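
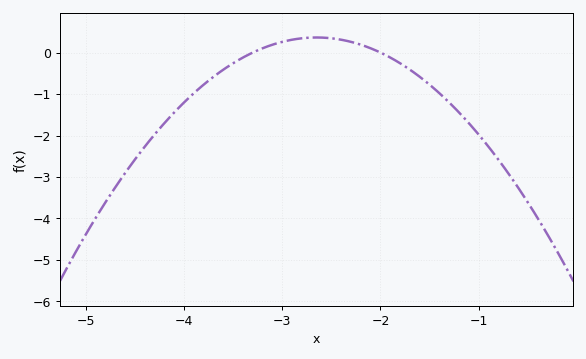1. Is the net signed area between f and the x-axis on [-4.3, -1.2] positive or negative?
negative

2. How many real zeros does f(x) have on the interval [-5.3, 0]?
2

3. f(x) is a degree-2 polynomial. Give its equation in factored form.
y = -0.86(x + 3.3)(x + 2)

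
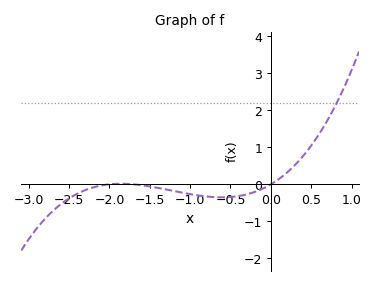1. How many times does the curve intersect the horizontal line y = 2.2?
1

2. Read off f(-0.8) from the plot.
-0.3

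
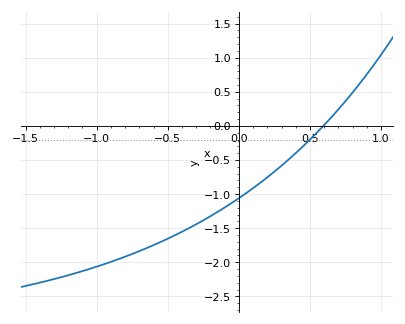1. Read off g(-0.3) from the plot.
-1.45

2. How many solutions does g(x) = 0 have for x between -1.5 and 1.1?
1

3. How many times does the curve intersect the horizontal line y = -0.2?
1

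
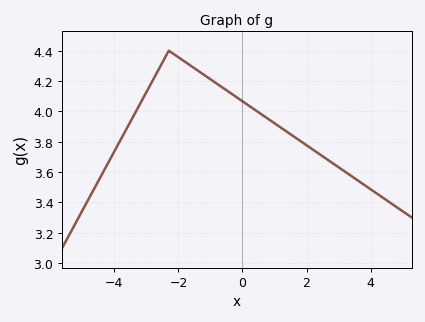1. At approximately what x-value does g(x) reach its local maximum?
-2.3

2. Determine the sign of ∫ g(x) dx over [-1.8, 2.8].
positive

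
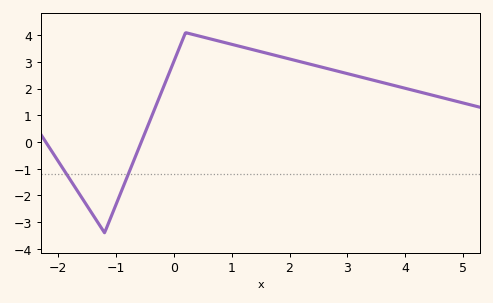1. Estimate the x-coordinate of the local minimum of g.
-1.2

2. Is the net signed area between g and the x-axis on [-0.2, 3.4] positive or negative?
positive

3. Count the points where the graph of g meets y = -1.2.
2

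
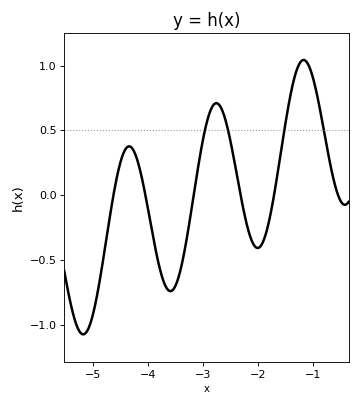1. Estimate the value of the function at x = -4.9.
-0.715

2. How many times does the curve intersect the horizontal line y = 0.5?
4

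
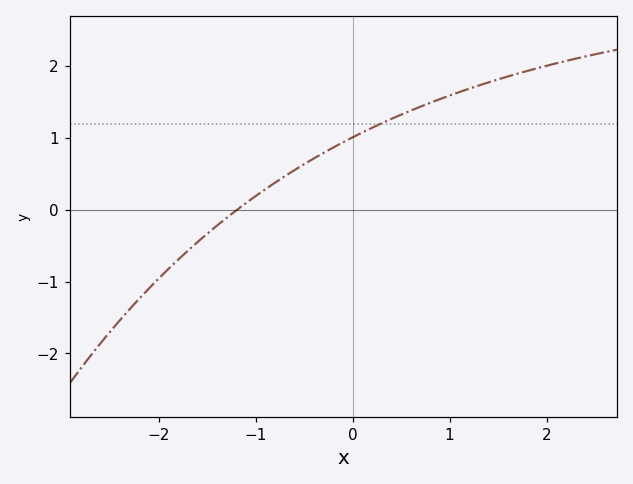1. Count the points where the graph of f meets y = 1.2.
1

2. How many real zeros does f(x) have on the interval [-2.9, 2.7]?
1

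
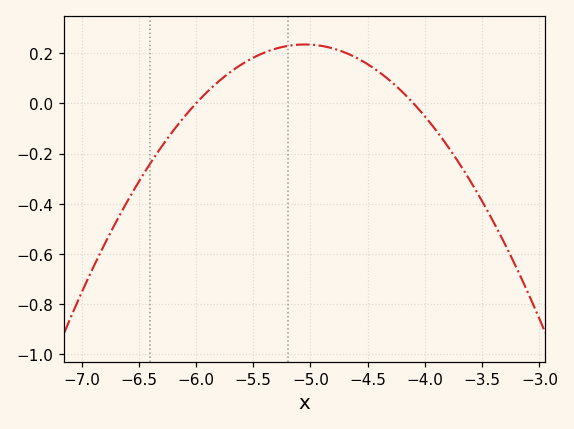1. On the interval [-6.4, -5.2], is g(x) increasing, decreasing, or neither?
increasing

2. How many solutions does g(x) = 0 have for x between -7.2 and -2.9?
2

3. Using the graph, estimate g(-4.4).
0.12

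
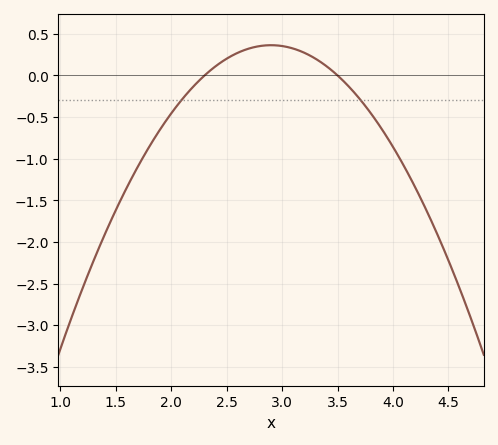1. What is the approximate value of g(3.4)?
0.111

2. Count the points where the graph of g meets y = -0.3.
2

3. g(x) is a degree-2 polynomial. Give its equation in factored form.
y = -1.01(x - 2.3)(x - 3.5)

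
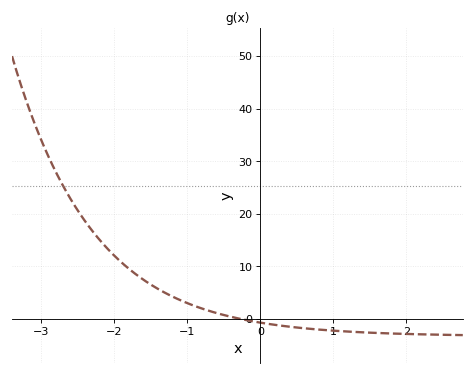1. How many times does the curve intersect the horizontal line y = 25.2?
1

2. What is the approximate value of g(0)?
-1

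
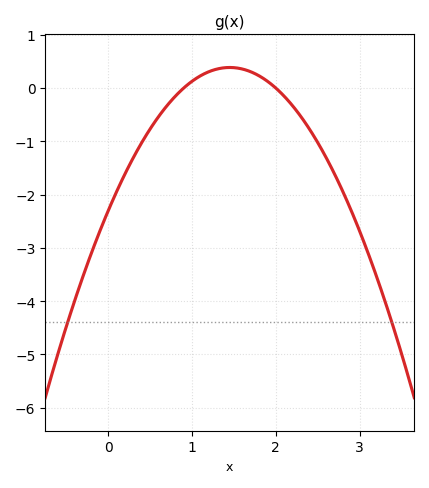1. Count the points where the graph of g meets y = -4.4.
2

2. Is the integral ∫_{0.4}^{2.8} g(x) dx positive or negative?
negative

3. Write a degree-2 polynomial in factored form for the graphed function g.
y = -1.28(x - 0.9)(x - 2)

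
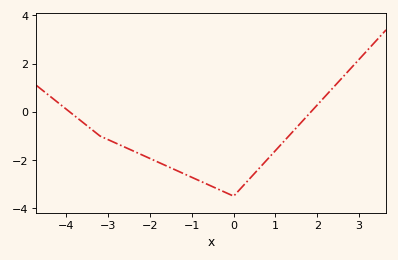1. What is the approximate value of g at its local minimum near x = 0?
-3.5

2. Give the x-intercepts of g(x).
-4, 1.8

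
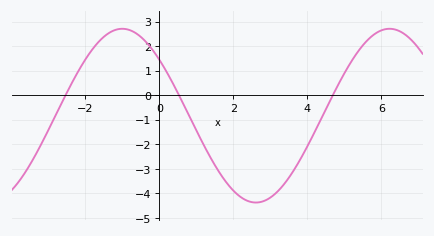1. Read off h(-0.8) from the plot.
2.7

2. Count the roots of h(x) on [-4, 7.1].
3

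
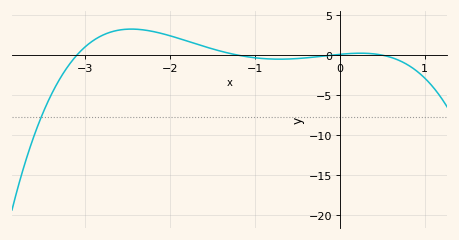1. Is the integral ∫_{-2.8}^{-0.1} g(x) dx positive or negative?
positive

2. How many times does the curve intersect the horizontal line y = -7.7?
1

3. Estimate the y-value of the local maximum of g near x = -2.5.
3.5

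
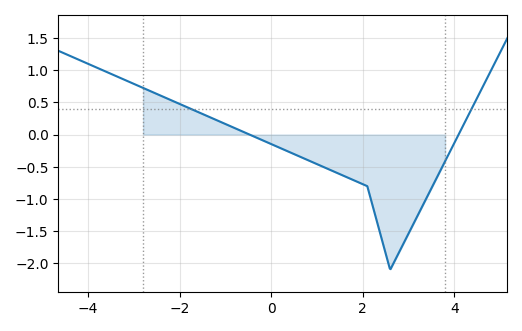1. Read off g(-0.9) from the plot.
0.15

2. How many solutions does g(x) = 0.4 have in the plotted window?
2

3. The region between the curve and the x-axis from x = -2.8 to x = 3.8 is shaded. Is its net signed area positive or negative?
negative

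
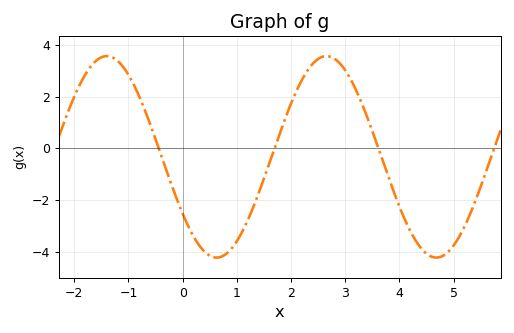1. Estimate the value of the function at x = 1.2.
-2.8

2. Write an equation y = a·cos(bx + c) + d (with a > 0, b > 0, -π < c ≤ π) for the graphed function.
y = 3.89cos(1.6x + 2.2) - 0.33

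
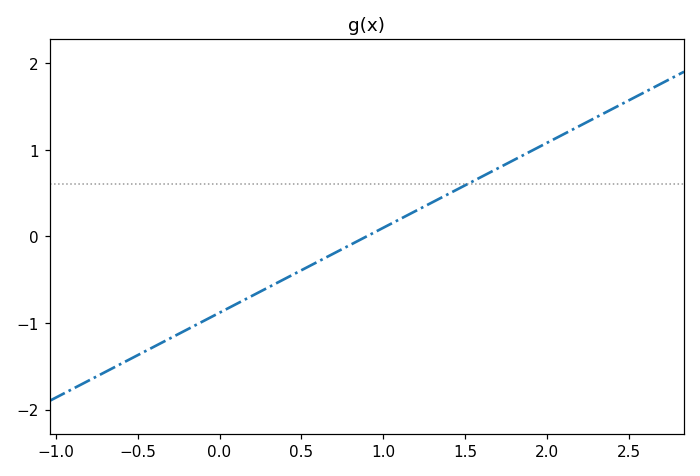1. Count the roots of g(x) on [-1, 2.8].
1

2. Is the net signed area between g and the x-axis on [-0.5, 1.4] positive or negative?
negative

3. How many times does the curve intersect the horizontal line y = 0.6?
1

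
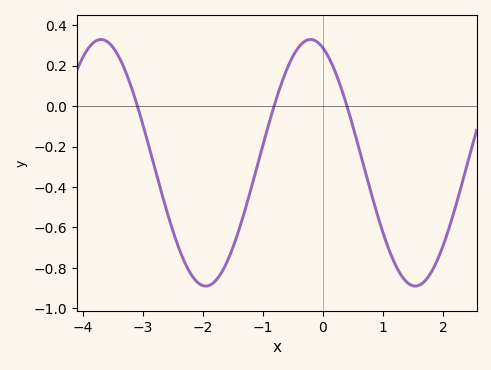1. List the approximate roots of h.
-3.1, -0.8, 0.4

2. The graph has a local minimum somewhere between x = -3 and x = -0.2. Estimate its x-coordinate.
-1.9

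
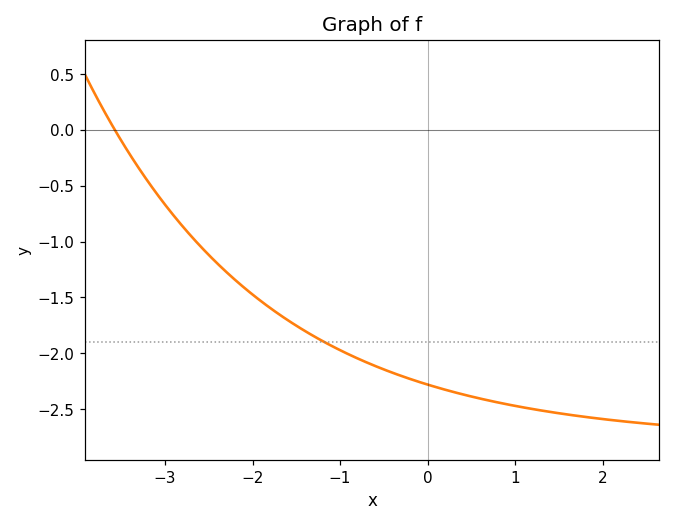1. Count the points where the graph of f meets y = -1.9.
1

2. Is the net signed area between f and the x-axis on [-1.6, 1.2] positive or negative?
negative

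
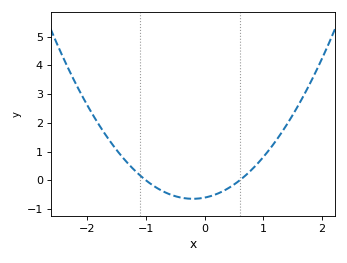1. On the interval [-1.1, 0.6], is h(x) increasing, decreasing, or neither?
neither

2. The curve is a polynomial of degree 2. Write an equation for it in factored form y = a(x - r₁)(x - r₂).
y = 1.01(x + 1)(x - 0.6)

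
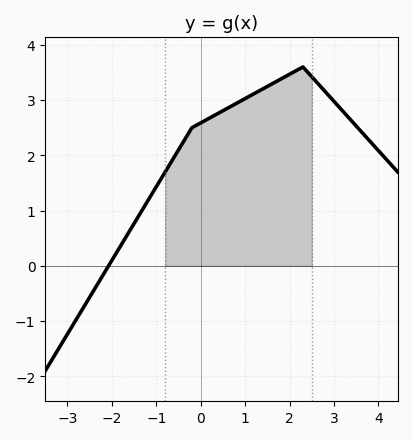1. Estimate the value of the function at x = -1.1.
1.3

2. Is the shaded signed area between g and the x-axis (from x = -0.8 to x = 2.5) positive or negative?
positive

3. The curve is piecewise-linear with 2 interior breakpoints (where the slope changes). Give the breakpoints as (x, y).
(-0.2, 2.5); (2.3, 3.6)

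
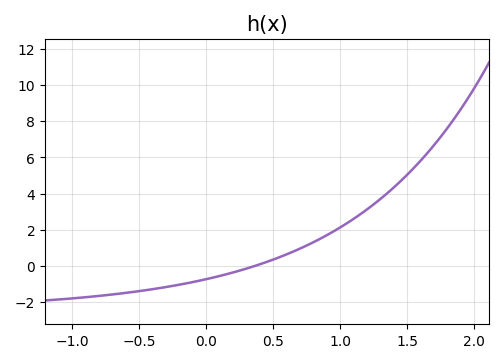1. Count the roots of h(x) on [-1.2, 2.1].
1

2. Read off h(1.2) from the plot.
3.2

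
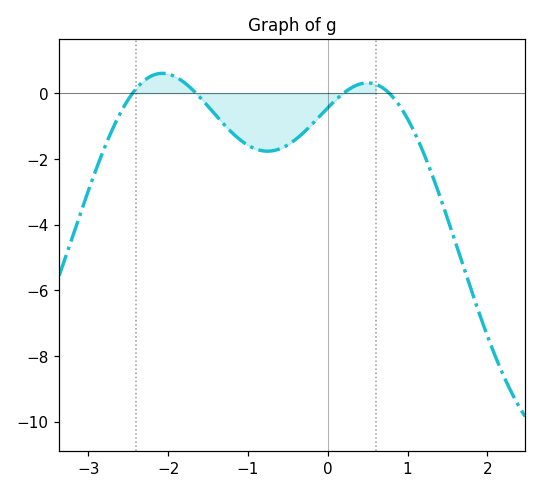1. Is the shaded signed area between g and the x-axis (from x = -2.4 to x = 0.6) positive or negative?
negative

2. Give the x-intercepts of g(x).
-2.4, -1.7, 0.2, 0.8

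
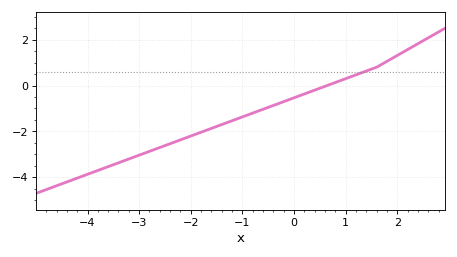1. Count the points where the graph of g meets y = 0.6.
1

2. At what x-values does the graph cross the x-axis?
0.6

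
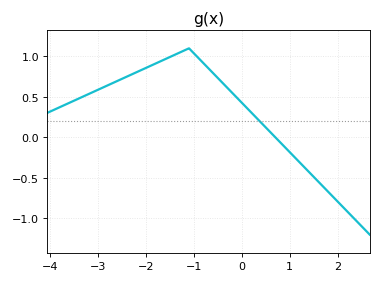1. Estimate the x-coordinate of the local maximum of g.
-1.1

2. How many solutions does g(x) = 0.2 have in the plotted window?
1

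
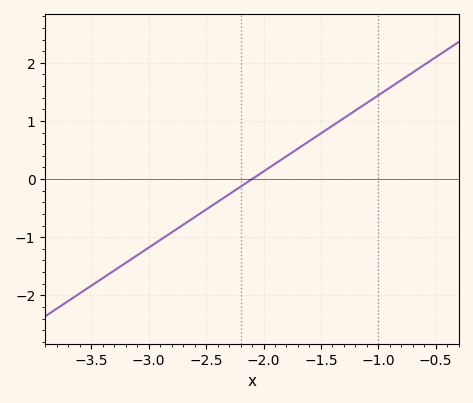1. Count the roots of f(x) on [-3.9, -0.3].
1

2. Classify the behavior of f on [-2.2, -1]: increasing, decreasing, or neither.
increasing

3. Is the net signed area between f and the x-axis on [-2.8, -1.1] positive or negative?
positive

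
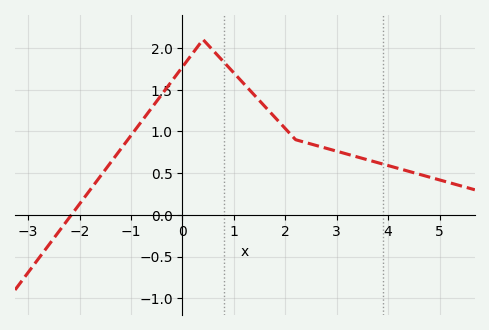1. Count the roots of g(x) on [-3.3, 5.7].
1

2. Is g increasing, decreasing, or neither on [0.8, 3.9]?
decreasing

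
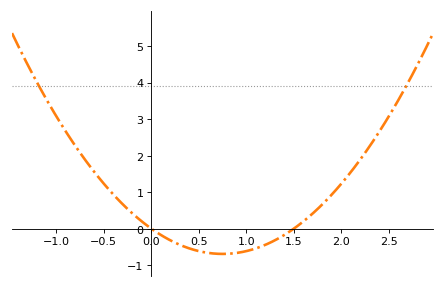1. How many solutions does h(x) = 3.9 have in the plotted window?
2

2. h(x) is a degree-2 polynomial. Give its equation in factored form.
y = 1.23(x - 0)(x - 1.5)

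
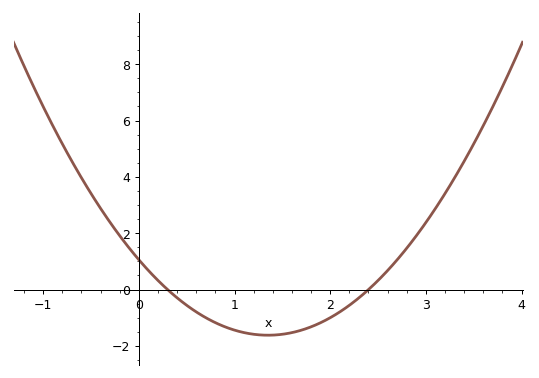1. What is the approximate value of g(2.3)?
-0.294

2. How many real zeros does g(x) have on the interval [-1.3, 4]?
2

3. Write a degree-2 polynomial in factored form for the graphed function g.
y = 1.47(x - 0.3)(x - 2.4)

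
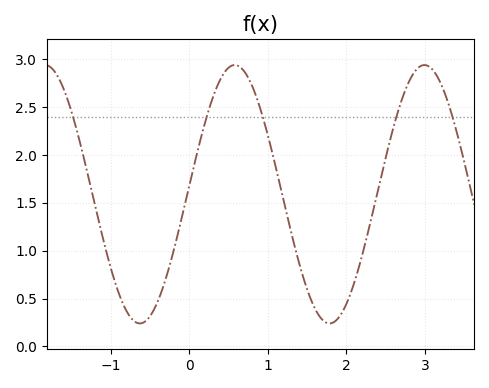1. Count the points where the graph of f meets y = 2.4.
5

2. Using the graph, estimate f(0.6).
2.94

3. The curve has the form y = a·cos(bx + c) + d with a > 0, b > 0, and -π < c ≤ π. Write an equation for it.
y = 1.35cos(2.6x - 1.5) + 1.59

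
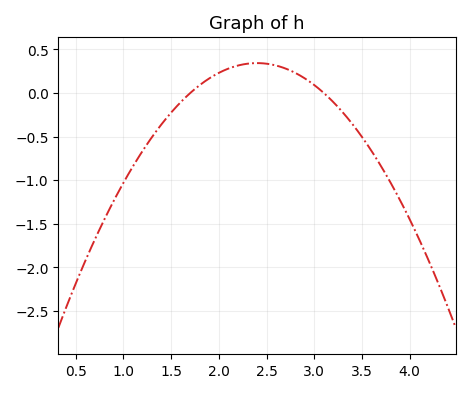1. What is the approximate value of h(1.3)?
-0.504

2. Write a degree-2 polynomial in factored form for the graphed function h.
y = -0.7(x - 1.7)(x - 3.1)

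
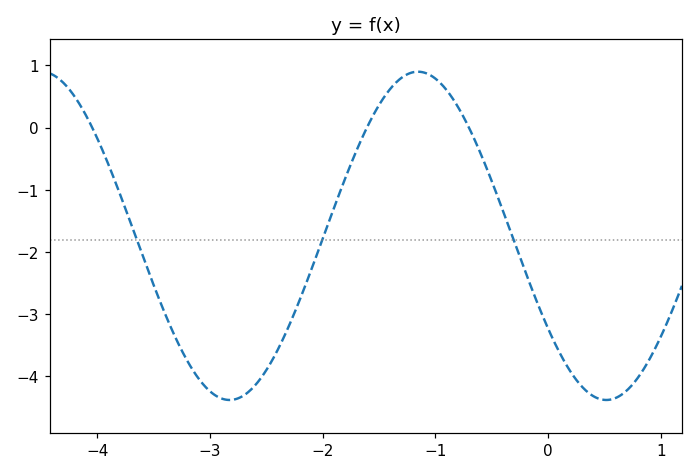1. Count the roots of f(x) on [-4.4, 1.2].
3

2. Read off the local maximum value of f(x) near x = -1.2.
0.9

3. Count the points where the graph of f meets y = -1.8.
3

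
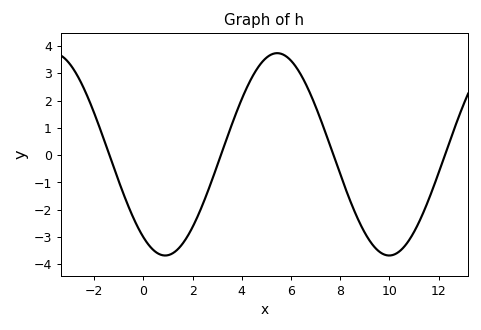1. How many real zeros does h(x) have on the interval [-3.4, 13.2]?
4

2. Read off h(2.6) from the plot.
-1.37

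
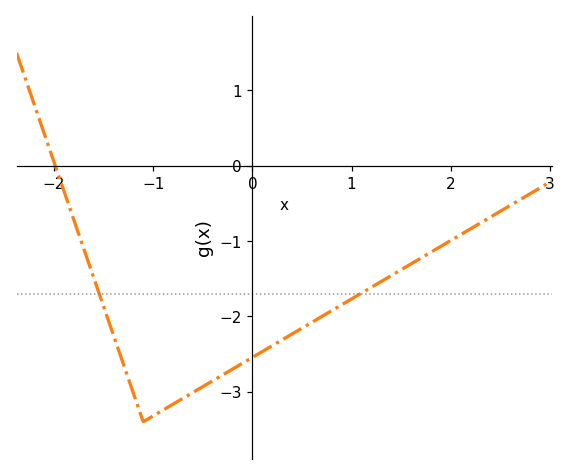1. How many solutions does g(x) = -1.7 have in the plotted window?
2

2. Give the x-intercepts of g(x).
-2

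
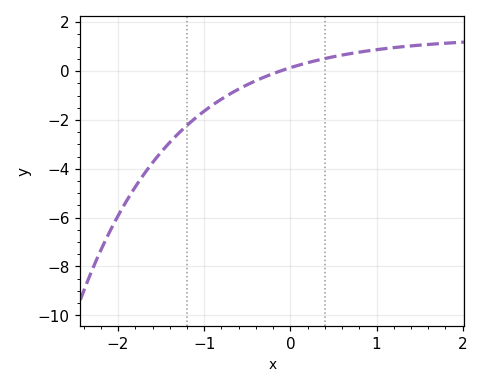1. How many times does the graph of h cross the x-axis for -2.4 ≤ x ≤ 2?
1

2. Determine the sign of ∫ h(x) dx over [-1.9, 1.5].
negative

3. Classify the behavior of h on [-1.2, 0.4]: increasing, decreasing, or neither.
increasing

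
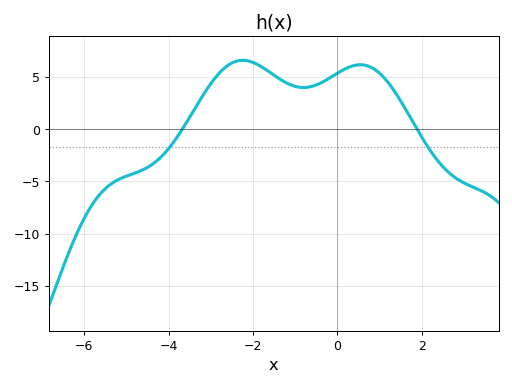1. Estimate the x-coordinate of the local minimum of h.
-0.8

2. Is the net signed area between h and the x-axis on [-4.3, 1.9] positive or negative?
positive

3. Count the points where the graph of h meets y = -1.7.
2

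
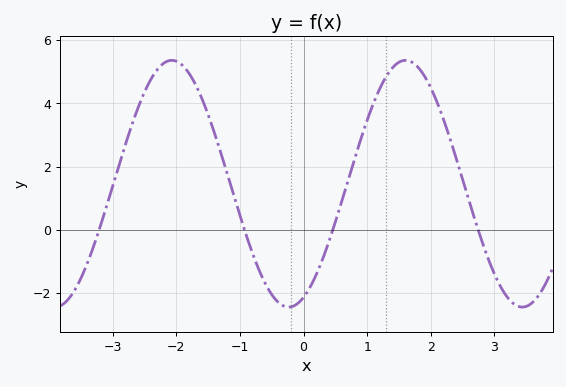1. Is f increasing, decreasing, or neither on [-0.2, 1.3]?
increasing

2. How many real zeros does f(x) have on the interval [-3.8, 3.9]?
4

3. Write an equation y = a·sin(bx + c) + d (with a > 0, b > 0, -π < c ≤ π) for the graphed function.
y = 3.9sin(1.7x - 1.2) + 1.46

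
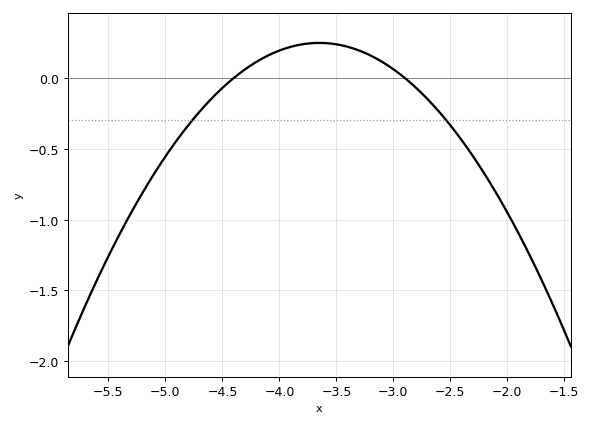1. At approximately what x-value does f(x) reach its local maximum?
-3.65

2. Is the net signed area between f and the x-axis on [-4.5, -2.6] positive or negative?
positive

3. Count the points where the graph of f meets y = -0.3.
2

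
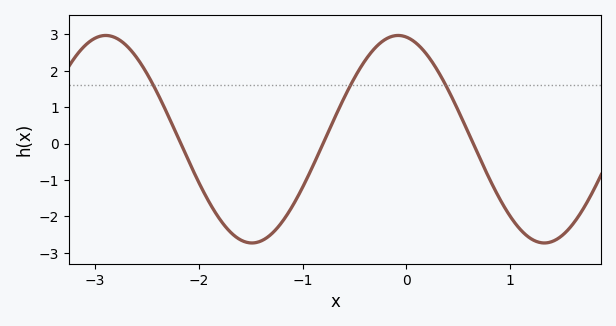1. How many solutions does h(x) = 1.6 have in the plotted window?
3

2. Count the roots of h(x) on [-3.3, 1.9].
3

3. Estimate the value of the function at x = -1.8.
-2.1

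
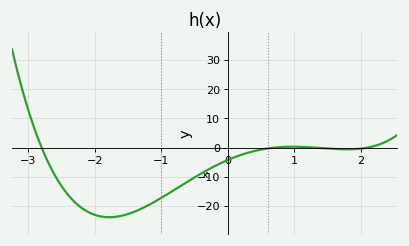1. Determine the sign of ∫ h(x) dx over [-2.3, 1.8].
negative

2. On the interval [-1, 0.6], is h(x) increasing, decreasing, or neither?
increasing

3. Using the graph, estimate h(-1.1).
-19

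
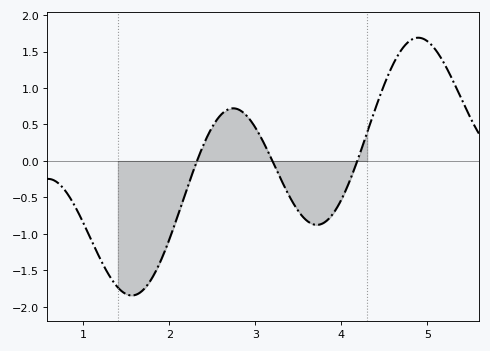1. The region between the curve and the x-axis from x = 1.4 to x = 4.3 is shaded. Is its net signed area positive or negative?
negative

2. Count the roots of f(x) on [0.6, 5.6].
3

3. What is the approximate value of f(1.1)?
-1.1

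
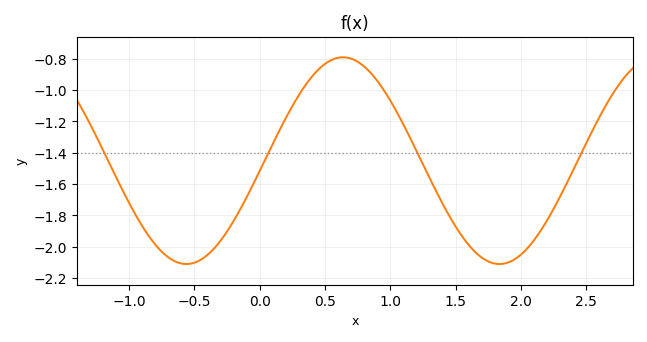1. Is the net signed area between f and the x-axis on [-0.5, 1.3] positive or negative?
negative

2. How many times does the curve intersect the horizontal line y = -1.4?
4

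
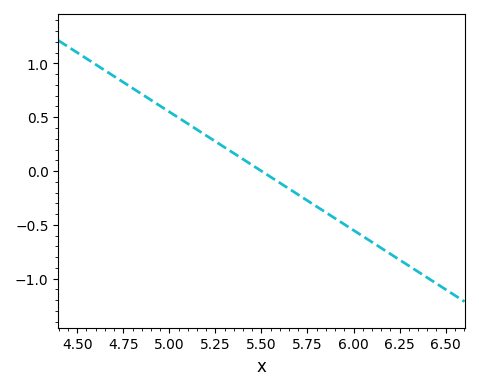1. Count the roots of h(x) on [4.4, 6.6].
1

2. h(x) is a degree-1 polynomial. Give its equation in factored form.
y = -1.1(x - 5.5)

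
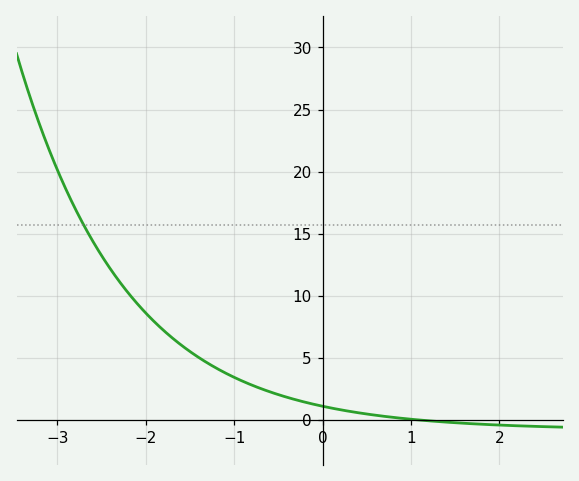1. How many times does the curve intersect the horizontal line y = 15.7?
1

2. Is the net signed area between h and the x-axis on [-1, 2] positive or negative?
positive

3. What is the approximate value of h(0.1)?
1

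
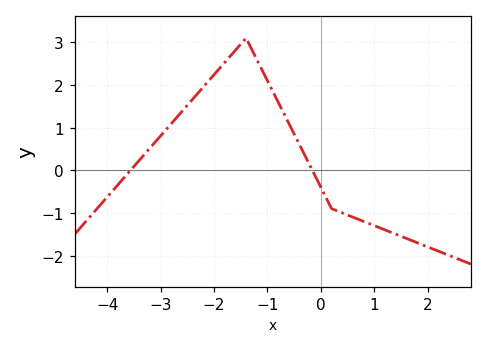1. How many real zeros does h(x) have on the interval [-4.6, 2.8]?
2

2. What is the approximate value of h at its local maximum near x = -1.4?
3.1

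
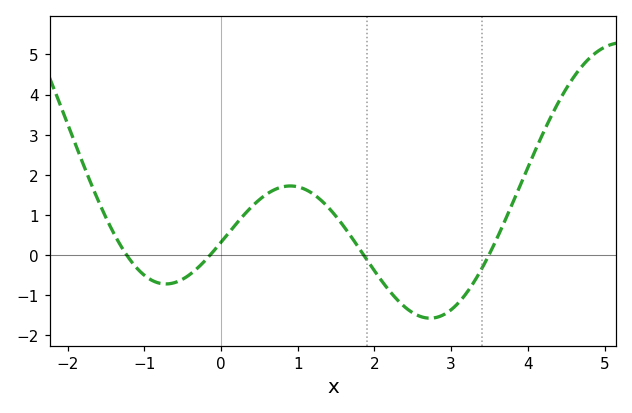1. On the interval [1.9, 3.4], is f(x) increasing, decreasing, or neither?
neither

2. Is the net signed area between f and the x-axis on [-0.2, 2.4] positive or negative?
positive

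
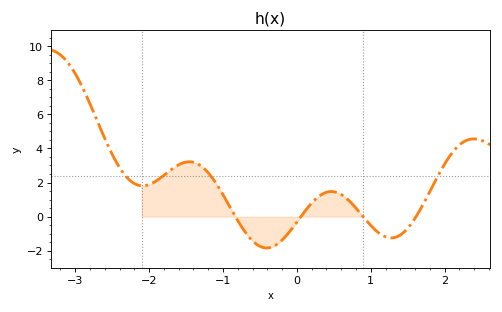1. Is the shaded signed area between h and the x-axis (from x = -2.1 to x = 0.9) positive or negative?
positive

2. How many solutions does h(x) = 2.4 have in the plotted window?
4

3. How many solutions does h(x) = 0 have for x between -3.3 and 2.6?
4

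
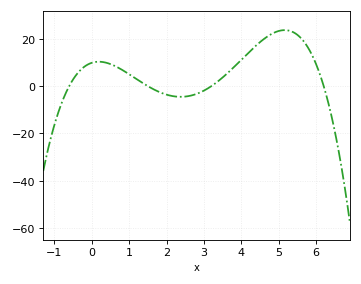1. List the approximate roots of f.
-0.6, 1.5, 3.2, 6.2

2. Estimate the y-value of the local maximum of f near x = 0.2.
10.3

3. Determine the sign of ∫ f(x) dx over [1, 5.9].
positive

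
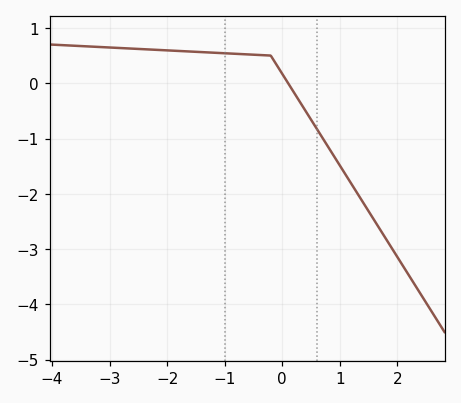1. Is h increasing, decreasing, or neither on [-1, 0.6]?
decreasing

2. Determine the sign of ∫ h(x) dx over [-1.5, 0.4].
positive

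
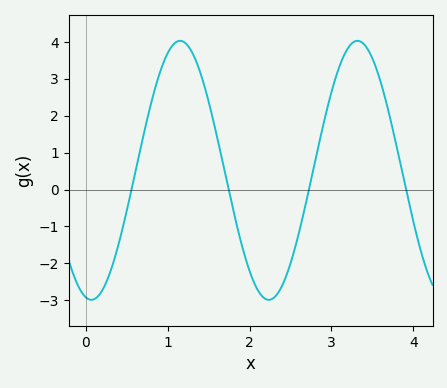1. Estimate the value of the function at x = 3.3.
4.02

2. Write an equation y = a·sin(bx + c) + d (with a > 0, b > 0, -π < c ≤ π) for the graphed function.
y = 3.51sin(2.9x - 1.77) + 0.52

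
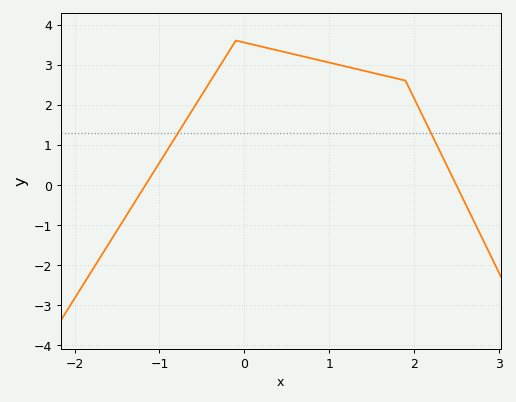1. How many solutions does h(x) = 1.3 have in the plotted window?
2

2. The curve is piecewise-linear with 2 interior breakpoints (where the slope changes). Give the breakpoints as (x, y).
(-0.1, 3.6); (1.9, 2.6)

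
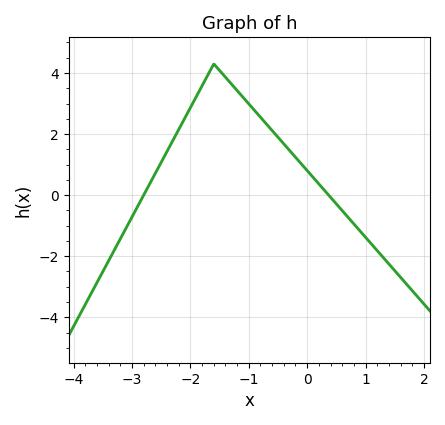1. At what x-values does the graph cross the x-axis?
-2.8, 0.369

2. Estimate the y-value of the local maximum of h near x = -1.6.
4.3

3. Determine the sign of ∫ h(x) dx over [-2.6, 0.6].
positive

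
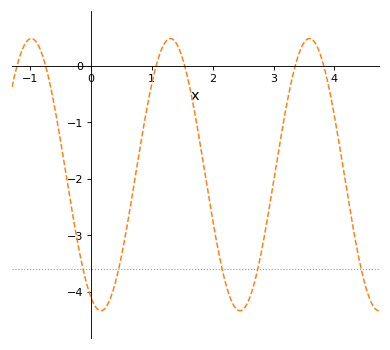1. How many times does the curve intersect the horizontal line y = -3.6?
5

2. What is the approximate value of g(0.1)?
-4.3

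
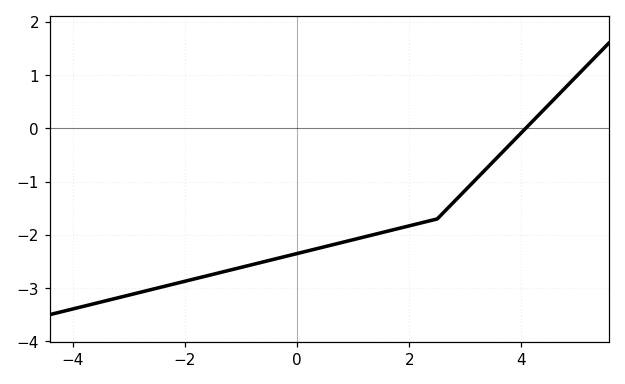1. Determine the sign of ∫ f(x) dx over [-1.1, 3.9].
negative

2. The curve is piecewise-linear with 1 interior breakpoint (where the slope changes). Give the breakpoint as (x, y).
(2.5, -1.7)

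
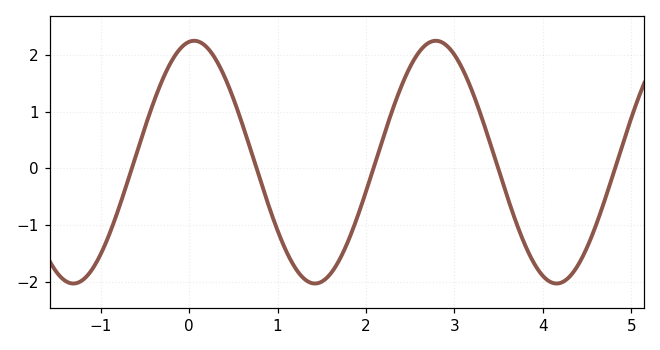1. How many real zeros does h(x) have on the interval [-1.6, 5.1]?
5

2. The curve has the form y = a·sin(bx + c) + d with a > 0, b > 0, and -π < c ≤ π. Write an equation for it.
y = 2.14sin(2.3x + 1.4) + 0.11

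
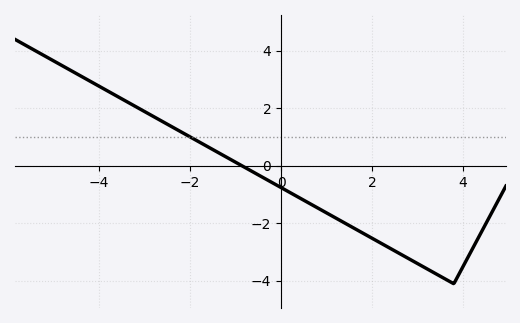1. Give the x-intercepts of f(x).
-0.855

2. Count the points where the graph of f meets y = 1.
1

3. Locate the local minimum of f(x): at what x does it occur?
3.8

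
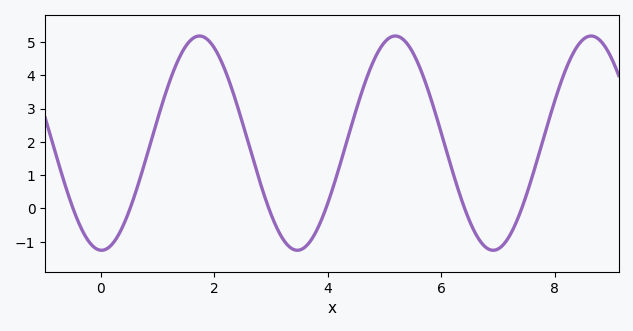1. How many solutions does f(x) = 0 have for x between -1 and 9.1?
6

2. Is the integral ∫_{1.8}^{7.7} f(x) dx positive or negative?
positive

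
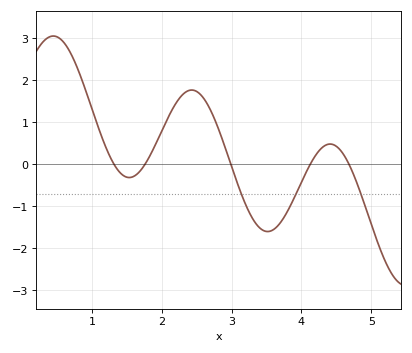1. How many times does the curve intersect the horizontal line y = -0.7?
3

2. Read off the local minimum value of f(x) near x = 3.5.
-1.61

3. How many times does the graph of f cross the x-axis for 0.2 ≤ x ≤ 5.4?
5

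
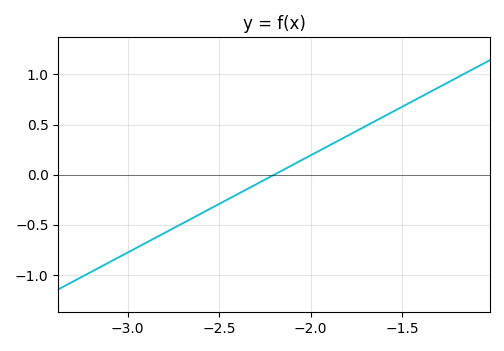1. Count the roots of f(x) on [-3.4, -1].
1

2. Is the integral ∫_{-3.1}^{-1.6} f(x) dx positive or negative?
negative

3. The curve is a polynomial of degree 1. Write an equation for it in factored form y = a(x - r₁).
y = 0.97(x + 2.2)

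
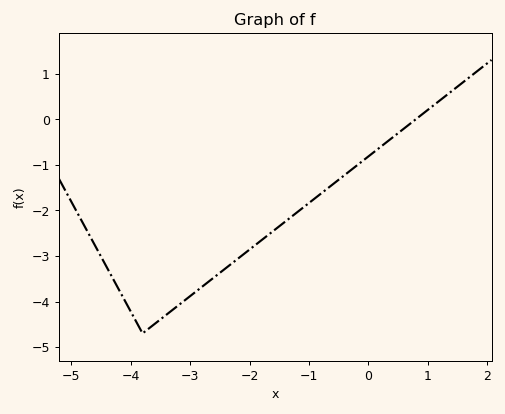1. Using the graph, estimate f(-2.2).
-3.1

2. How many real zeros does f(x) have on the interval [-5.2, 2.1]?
1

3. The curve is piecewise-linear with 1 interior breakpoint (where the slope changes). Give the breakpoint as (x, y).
(-3.8, -4.7)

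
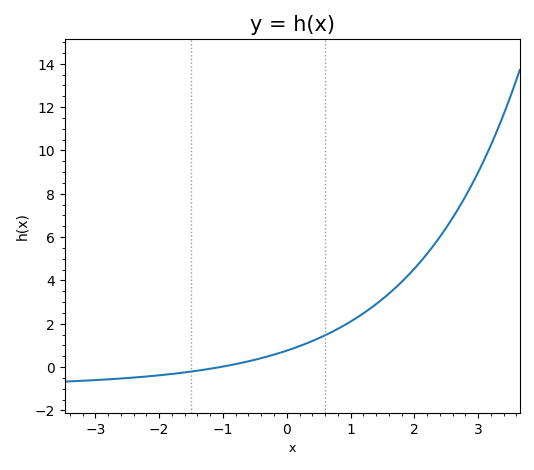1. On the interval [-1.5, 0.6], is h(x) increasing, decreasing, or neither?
increasing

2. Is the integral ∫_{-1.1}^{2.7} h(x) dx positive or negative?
positive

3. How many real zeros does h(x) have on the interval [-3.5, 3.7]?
1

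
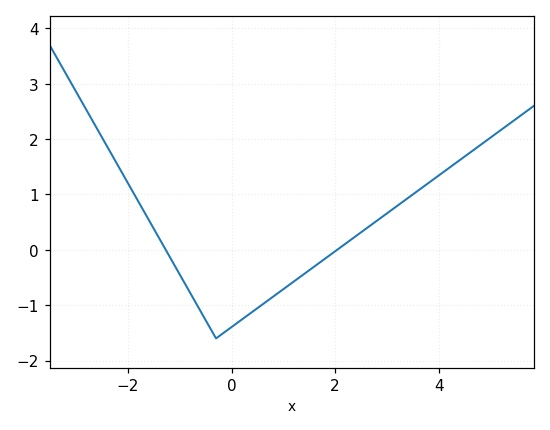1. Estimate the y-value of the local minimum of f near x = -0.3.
-1.6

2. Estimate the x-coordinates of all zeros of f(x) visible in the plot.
-1.27, 2.04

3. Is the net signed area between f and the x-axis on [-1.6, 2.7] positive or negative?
negative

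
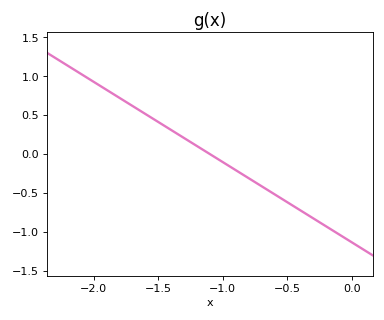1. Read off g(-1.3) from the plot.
0.2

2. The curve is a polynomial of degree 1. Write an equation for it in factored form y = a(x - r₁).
y = -1.03(x + 1.1)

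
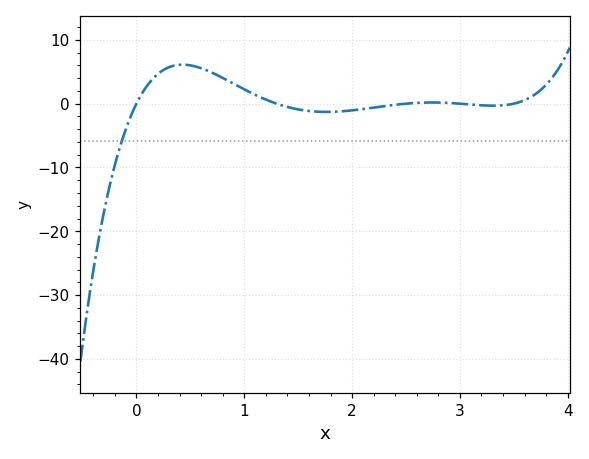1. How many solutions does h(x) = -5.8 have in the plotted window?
1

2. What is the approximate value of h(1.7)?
-1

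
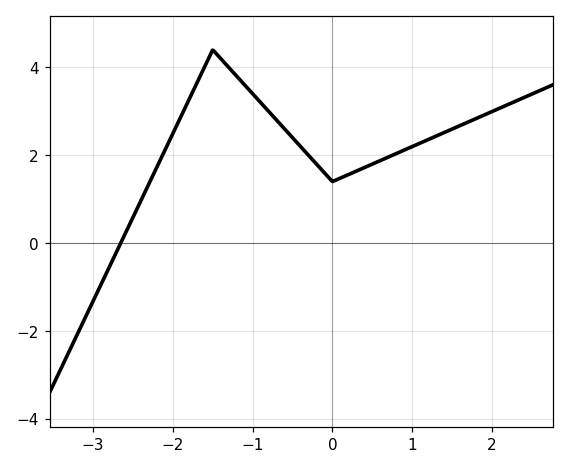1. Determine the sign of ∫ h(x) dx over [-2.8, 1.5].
positive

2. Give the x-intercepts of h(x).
-2.7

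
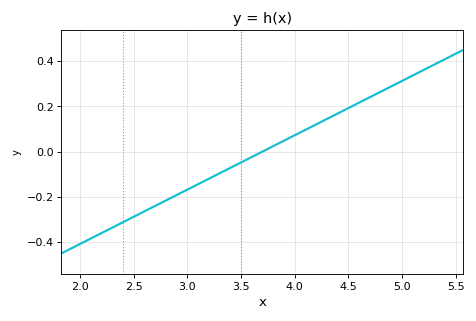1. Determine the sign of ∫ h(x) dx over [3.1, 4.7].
positive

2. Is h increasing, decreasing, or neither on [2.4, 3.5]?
increasing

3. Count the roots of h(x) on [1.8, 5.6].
1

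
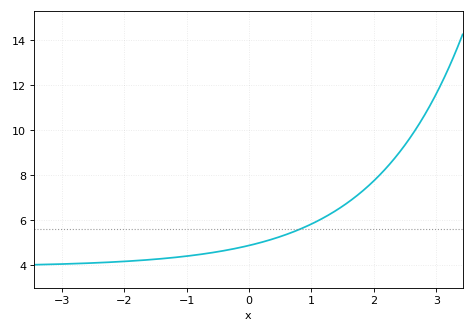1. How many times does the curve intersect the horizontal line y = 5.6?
1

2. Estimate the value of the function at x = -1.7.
4.2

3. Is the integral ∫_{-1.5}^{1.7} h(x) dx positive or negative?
positive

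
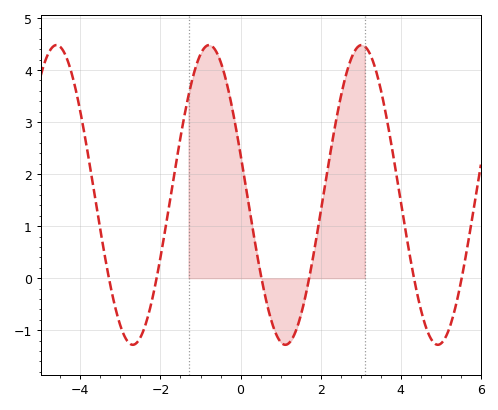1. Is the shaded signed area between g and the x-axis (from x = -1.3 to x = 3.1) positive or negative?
positive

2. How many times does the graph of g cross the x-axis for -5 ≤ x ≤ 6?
6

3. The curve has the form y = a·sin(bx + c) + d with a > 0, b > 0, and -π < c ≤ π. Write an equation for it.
y = 2.88sin(1.65x + 2.87) + 1.6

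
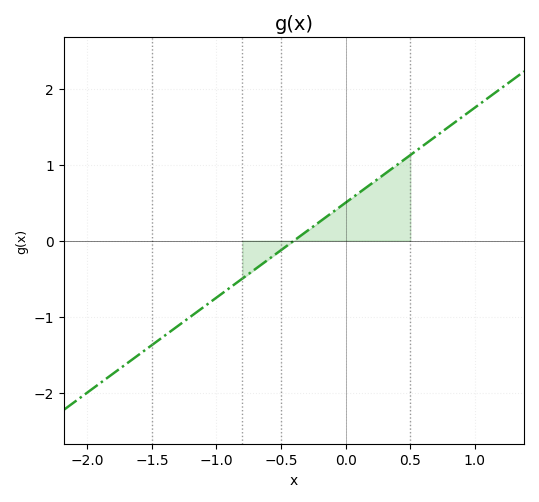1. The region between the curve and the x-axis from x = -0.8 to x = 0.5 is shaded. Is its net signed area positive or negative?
positive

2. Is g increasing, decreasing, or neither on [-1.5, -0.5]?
increasing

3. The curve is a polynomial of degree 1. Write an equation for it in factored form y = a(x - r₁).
y = 1.25(x + 0.4)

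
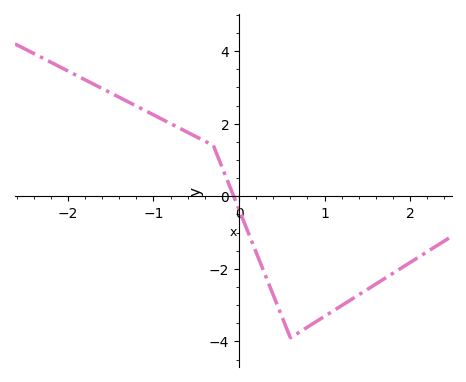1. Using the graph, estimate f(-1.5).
2.8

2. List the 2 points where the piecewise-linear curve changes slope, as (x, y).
(-0.3, 1.4); (0.6, -3.9)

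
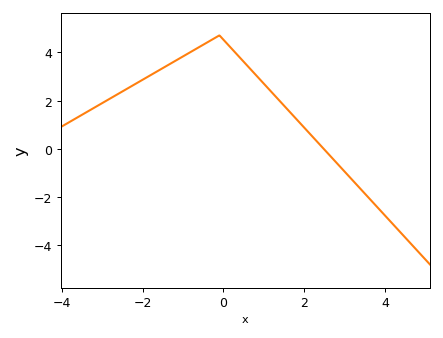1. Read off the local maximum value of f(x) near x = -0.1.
4.7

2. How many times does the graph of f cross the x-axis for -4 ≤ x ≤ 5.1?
1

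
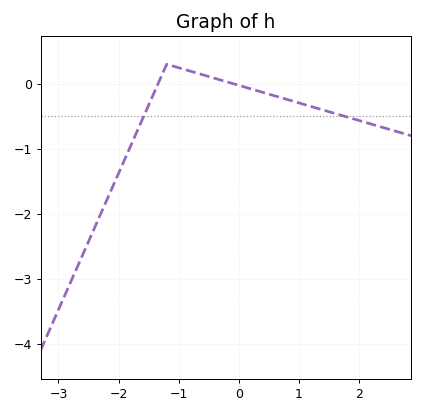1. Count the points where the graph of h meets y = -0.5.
2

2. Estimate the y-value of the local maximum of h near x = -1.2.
0.3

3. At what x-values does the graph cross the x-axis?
-1.34, -0.092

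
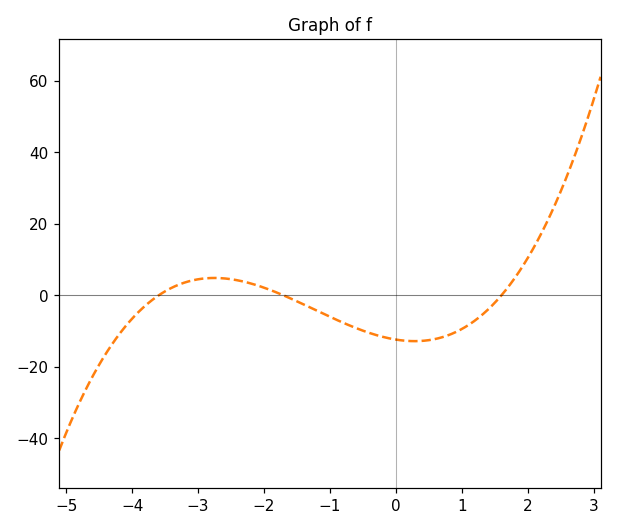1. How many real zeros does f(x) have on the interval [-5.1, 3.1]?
3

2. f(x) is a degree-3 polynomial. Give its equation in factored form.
y = 1.26(x + 3.6)(x + 1.7)(x - 1.6)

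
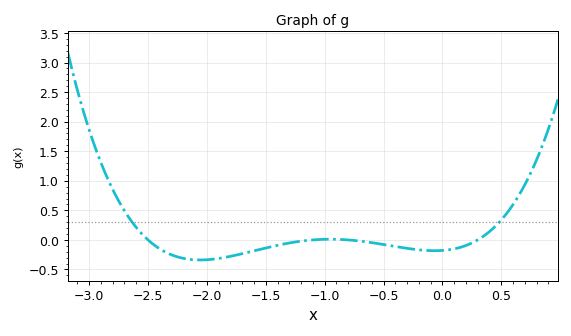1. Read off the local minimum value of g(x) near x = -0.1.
-0.2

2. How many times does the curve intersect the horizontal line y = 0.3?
2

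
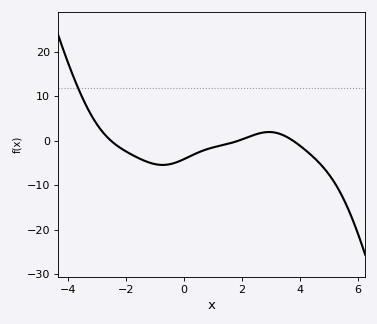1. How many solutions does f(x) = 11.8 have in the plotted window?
1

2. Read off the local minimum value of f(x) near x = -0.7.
-5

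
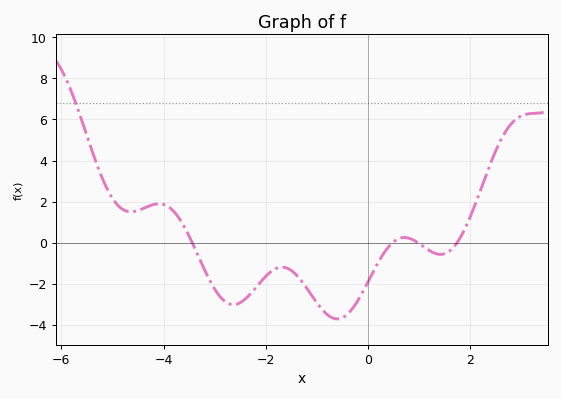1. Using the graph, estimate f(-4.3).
1.8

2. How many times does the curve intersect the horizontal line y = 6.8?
1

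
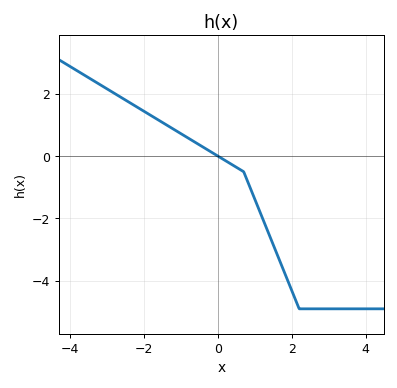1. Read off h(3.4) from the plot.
-4.9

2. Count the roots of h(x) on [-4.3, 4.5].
1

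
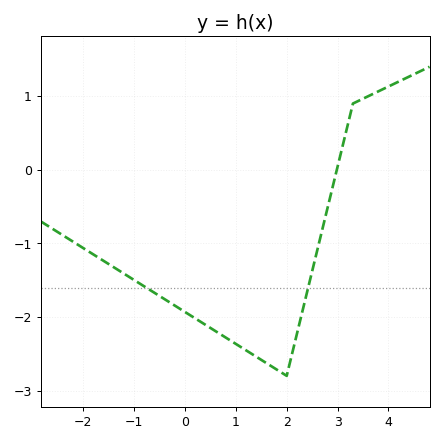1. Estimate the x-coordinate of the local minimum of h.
2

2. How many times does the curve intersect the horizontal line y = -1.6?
2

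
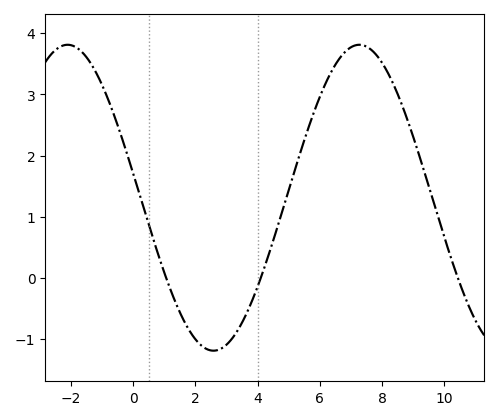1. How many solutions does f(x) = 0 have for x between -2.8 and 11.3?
3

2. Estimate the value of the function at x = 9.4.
1.67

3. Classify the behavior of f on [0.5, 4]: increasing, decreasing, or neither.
neither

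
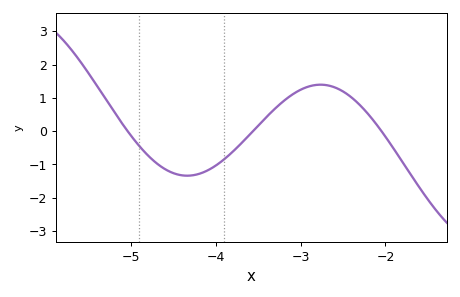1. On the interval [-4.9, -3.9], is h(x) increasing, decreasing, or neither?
neither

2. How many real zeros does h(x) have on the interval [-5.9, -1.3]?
3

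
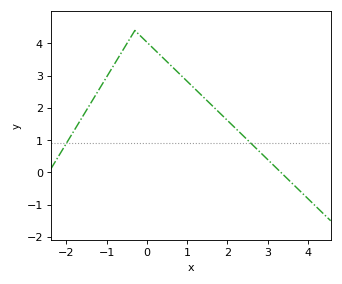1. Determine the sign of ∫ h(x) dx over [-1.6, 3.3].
positive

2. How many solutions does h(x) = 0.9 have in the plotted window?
2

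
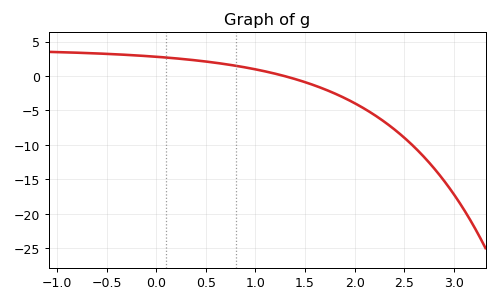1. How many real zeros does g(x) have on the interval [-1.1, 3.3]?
1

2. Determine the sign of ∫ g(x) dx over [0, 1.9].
positive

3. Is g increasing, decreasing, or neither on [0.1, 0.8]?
decreasing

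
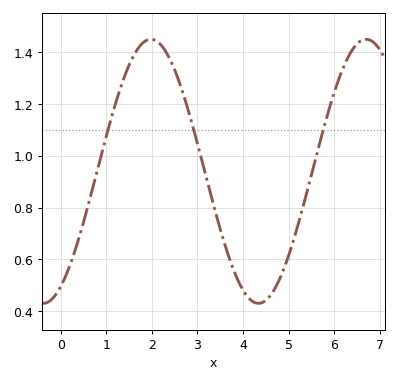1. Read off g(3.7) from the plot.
0.6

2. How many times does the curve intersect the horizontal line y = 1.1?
3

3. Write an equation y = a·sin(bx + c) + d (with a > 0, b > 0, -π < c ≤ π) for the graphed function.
y = 0.51sin(1.3x - 1.1) + 0.94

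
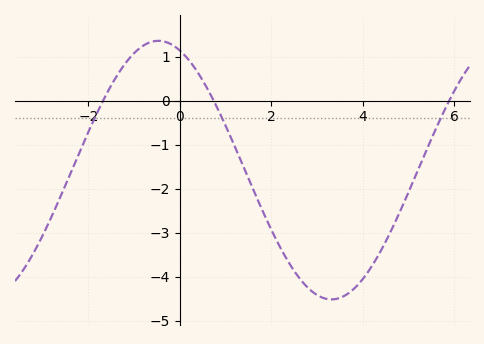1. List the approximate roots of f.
-1.6, 0.8, 5.8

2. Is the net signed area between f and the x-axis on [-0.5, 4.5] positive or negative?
negative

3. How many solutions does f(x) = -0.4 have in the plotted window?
3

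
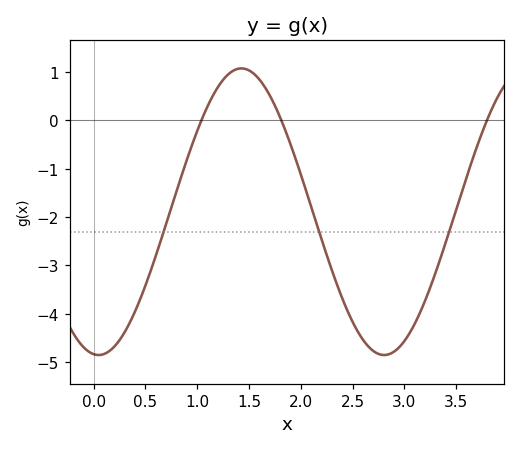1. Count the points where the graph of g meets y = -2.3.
3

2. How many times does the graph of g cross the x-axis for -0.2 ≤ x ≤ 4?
3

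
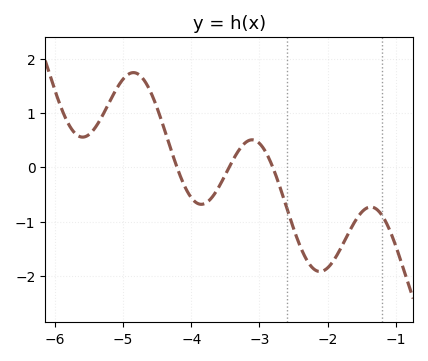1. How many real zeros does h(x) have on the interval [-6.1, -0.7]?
3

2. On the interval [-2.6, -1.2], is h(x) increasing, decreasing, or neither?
neither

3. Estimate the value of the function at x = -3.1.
0.508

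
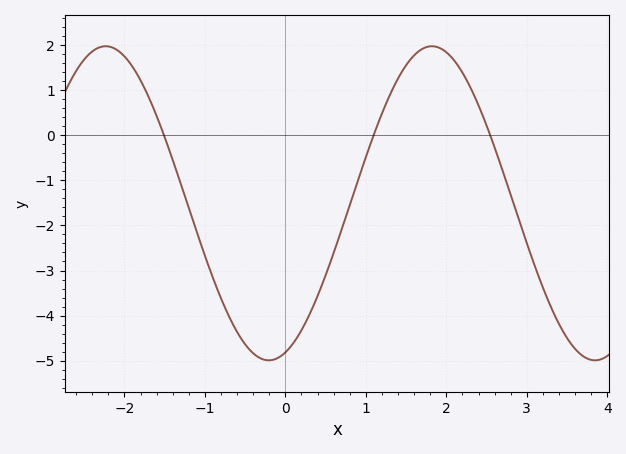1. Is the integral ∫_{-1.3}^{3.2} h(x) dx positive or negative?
negative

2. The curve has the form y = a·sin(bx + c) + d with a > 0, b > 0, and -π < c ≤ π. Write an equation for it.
y = 3.48sin(1.6x - 1.3) - 1.51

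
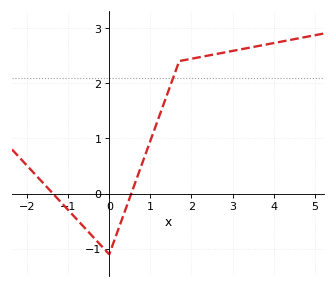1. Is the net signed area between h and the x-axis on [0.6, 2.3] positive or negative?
positive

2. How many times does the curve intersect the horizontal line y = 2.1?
1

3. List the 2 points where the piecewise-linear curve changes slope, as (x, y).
(0, -1.1); (1.7, 2.4)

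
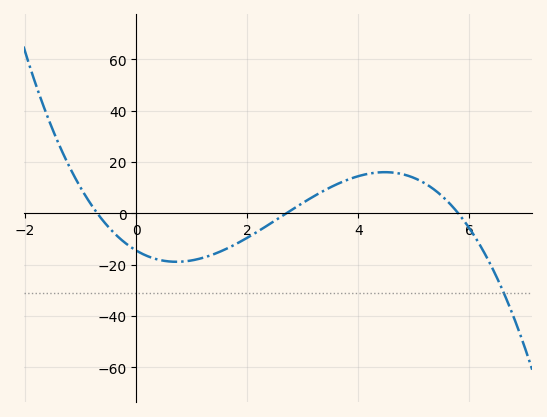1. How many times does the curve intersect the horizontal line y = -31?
1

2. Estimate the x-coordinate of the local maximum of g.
4.48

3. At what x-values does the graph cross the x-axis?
-0.7, 2.7, 5.8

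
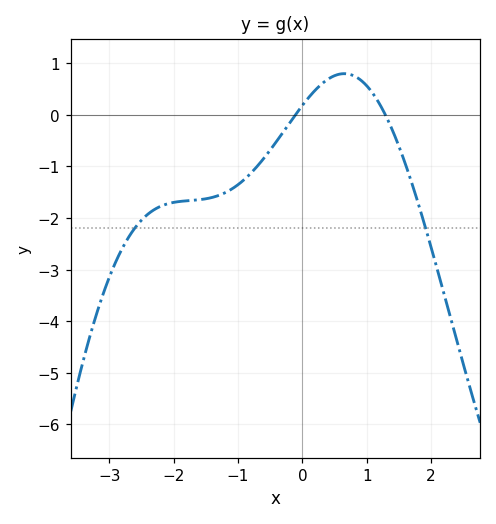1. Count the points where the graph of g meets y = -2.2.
2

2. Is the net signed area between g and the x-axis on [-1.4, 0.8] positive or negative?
negative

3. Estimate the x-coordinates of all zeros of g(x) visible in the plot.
-0.111, 1.29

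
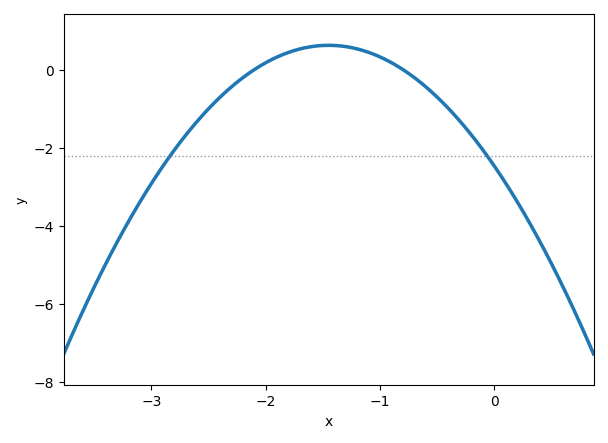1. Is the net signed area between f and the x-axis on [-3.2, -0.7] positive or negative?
negative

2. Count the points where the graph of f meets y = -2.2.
2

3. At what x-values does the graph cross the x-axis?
-2.1, -0.8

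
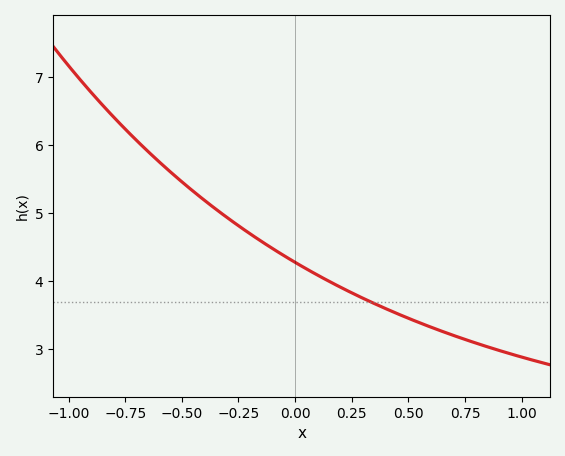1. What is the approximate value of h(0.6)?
3.3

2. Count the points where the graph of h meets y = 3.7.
1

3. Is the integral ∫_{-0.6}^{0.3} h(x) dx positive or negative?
positive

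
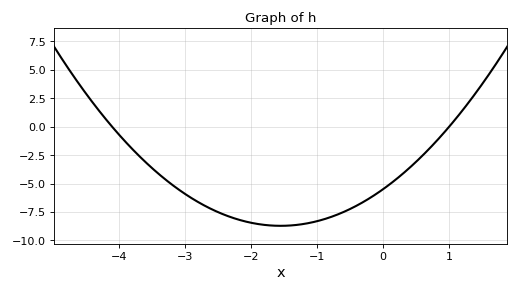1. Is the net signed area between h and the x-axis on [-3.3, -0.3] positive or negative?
negative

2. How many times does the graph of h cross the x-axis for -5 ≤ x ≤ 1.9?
2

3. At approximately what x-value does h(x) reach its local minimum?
-1.55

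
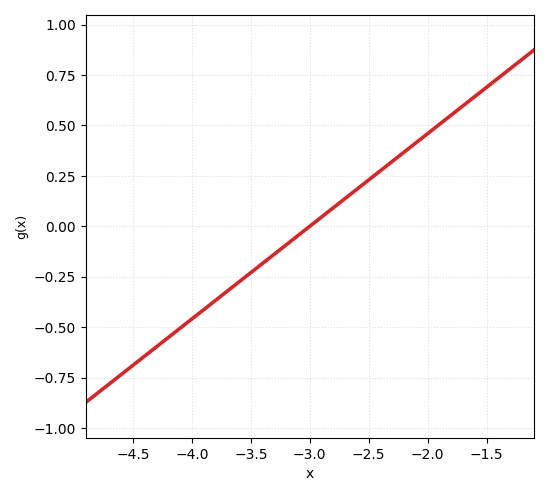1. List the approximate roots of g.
-3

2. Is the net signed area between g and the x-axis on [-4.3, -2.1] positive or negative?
negative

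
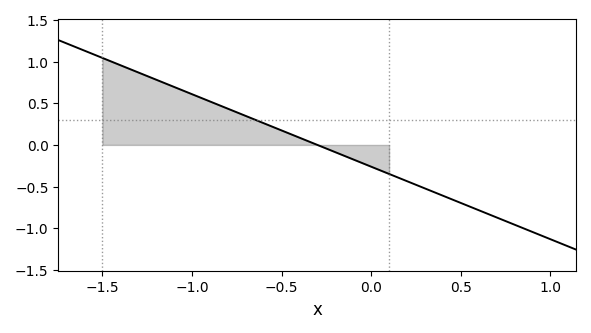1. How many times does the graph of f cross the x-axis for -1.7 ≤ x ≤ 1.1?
1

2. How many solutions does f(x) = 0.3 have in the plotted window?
1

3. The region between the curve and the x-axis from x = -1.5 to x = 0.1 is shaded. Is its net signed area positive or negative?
positive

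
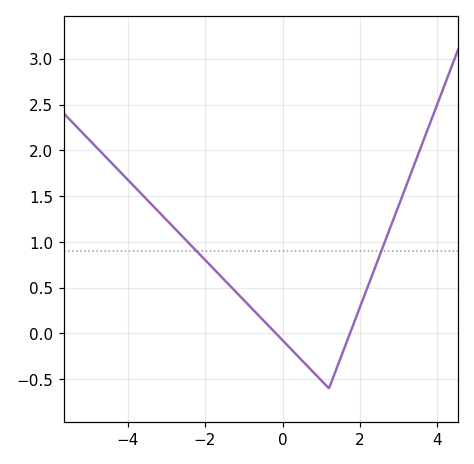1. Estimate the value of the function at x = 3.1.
1.5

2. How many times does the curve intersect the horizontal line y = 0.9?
2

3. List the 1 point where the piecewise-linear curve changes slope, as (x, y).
(1.2, -0.6)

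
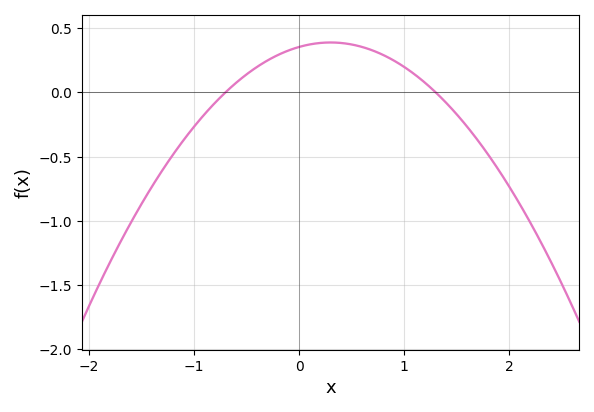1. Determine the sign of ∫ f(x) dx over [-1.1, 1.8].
positive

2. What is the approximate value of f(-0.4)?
0.199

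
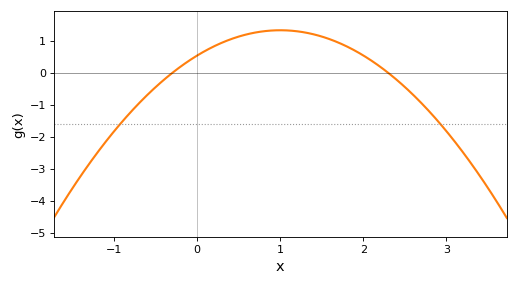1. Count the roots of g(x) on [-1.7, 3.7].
2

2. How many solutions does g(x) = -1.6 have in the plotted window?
2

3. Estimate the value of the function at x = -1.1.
-2.1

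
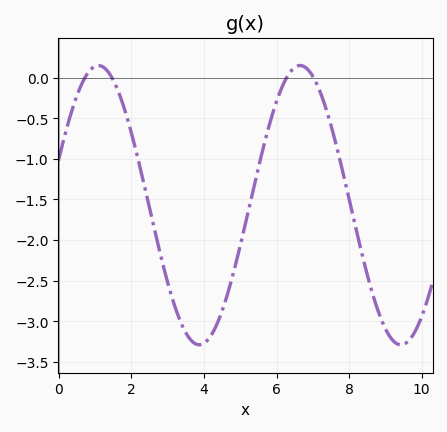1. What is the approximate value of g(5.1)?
-1.9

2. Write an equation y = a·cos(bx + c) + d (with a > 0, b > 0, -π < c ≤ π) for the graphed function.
y = 1.72cos(1.1x - 1.2) - 1.57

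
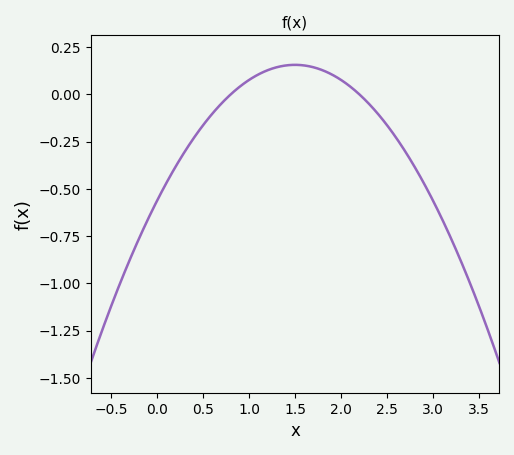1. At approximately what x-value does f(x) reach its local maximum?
1.5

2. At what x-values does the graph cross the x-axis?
0.8, 2.2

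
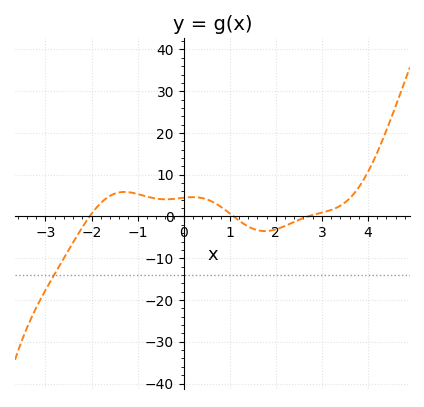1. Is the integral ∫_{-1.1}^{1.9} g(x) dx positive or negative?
positive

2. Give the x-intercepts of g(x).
-2, 1, 2.6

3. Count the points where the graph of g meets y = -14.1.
1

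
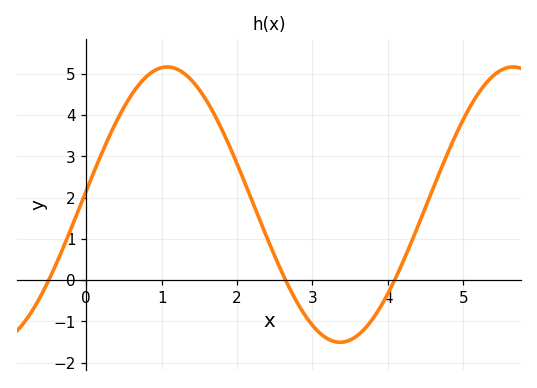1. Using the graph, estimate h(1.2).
5.1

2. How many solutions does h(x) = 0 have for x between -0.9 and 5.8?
3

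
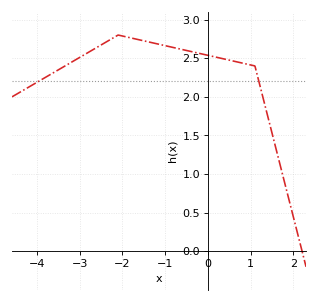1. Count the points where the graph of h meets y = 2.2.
2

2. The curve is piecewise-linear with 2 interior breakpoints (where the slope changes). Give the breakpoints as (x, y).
(-2.1, 2.8); (1.1, 2.4)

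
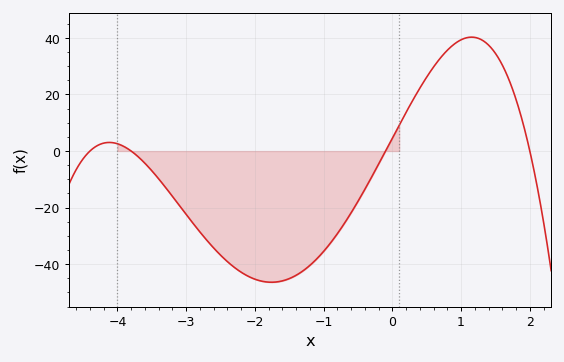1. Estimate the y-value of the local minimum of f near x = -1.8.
-46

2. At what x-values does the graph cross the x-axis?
-4.4, -3.8, -0.1, 2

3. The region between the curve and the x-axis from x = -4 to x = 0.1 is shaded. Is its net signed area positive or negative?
negative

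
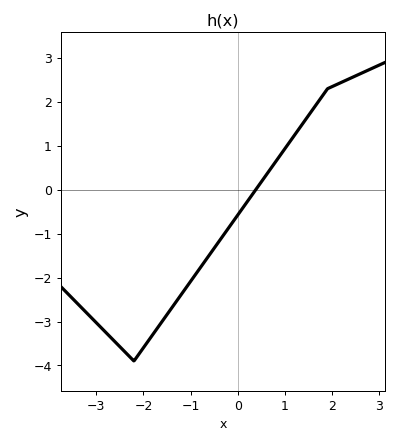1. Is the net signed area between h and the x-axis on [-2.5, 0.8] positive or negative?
negative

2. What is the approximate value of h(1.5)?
1.7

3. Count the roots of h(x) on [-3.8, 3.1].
1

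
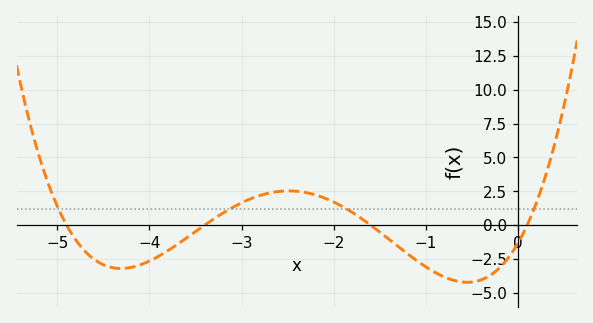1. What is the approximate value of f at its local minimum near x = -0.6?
-4.23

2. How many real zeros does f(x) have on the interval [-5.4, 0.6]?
4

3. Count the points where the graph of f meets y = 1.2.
4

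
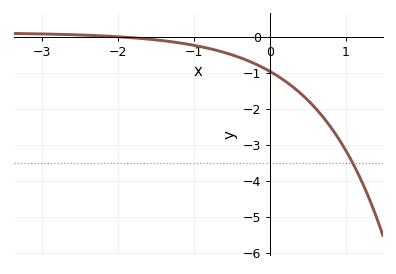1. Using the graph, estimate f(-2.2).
0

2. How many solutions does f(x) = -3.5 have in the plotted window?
1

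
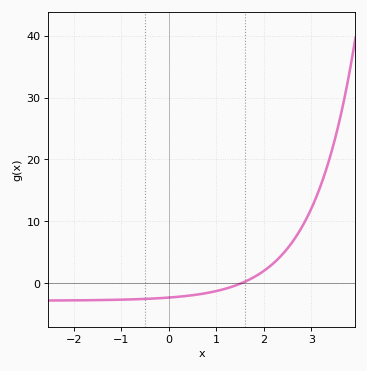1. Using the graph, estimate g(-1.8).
-2.74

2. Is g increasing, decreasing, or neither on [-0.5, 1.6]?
increasing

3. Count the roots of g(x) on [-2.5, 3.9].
1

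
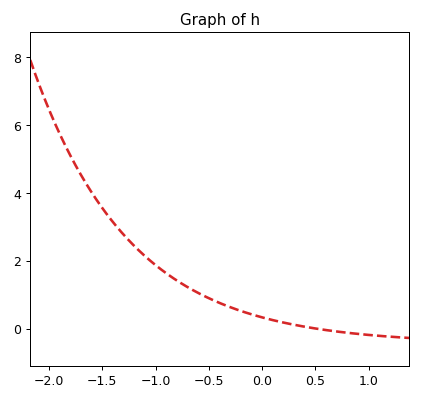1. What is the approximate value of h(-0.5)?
0.8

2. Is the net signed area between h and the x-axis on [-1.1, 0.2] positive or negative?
positive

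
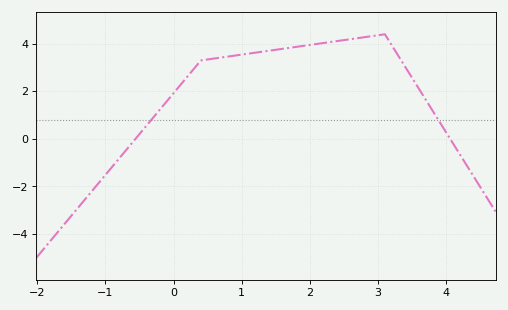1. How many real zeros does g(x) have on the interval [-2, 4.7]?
2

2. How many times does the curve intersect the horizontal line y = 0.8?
2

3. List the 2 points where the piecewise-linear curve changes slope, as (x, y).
(0.4, 3.3); (3.1, 4.4)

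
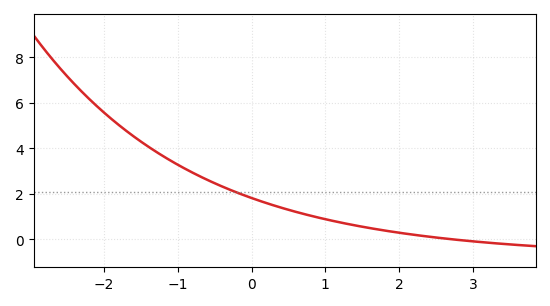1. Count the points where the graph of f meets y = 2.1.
1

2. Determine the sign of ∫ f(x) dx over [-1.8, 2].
positive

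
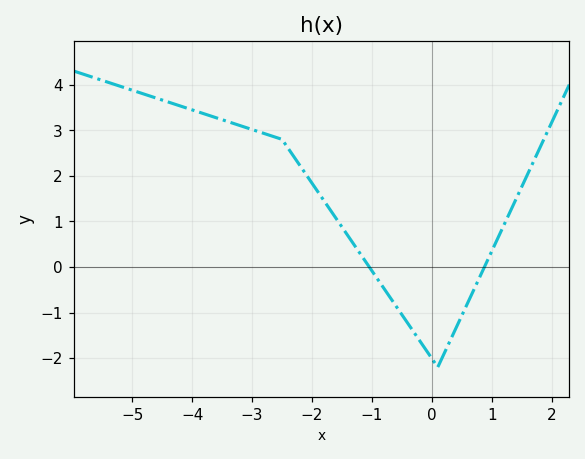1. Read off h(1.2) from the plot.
0.907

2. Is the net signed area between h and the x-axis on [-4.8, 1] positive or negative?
positive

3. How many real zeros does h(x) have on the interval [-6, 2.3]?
2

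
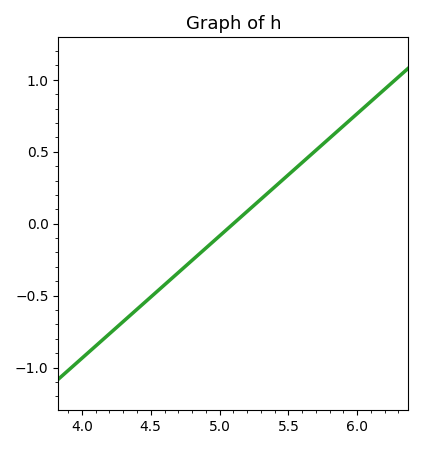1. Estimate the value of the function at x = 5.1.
0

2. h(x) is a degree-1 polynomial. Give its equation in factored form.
y = 0.85(x - 5.1)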